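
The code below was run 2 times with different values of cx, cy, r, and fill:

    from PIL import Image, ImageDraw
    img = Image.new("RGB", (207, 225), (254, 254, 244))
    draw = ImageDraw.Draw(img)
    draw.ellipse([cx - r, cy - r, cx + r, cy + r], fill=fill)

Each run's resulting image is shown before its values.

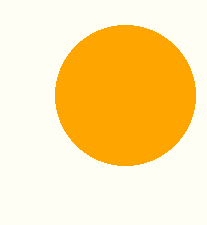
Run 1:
cx = 125; cy = 95; r = 70; fill = 'orange'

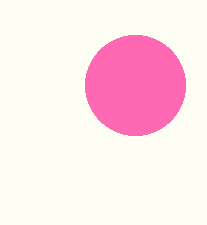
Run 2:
cx = 135, cy = 85, r = 50, fill = 'hotpink'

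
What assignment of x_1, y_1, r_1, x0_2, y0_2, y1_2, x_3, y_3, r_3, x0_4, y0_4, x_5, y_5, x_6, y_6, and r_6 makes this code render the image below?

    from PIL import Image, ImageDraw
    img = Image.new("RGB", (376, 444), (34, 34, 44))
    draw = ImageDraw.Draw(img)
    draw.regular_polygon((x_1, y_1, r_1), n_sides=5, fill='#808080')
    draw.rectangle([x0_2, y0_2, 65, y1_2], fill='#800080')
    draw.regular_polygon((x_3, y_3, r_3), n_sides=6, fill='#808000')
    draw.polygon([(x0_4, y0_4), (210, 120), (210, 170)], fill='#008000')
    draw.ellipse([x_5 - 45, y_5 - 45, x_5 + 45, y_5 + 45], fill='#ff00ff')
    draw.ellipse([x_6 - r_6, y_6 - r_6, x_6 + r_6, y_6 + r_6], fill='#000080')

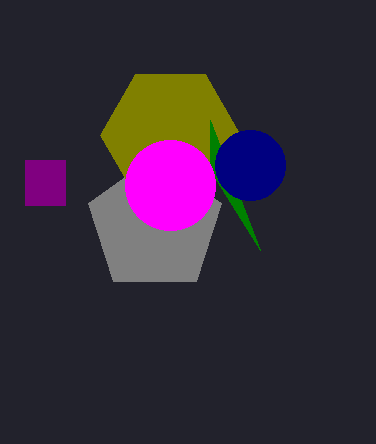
x_1 = 155, y_1 = 225, r_1 = 70, x0_2 = 25, y0_2 = 160, y1_2 = 205, x_3 = 170, y_3 = 135, r_3 = 70, x0_4 = 260, y0_4 = 250, x_5 = 170, y_5 = 185, x_6 = 250, y_6 = 165, r_6 = 35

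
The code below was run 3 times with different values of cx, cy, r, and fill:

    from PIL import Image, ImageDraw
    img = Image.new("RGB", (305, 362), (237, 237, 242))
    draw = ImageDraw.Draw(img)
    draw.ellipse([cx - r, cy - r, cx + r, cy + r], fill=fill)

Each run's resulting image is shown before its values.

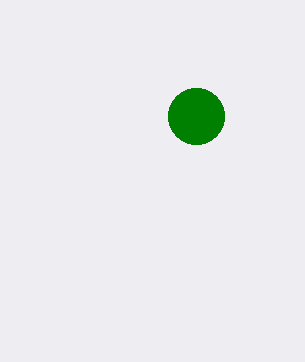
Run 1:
cx = 196, cy = 116, r = 28, fill = 'green'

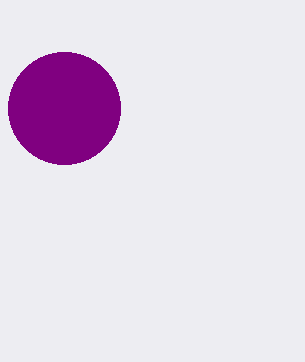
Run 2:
cx = 64
cy = 108
r = 56
fill = 'purple'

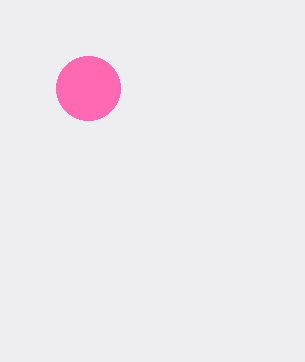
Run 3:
cx = 88
cy = 88
r = 32
fill = 'hotpink'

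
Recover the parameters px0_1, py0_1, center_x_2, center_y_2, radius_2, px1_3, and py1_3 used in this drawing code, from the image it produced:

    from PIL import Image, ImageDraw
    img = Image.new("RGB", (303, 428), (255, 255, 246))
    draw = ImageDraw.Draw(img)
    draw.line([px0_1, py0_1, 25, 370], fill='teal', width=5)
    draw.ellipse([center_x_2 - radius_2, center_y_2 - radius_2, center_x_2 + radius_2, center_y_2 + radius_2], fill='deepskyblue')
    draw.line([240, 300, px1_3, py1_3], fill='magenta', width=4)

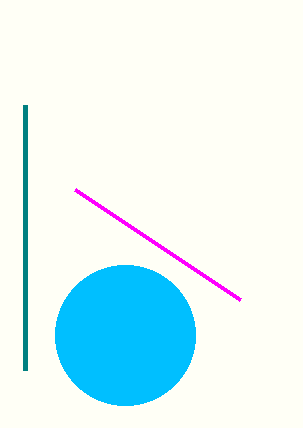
px0_1 = 25
py0_1 = 105
center_x_2 = 125
center_y_2 = 335
radius_2 = 70
px1_3 = 75
py1_3 = 190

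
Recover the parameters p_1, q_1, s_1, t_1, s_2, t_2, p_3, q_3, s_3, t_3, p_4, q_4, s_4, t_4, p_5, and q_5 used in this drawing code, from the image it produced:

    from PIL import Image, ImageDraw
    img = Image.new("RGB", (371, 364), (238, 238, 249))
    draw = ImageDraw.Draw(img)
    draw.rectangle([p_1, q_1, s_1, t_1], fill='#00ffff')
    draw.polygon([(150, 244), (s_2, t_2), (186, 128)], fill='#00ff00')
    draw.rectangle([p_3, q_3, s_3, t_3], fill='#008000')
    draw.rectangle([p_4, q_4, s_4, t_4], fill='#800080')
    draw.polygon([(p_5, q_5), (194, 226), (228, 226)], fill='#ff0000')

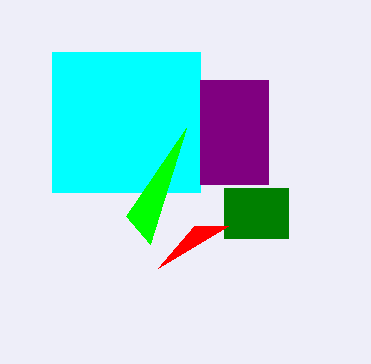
p_1 = 52; q_1 = 52; s_1 = 200; t_1 = 192; s_2 = 126; t_2 = 216; p_3 = 224; q_3 = 188; s_3 = 288; t_3 = 238; p_4 = 200; q_4 = 80; s_4 = 268; t_4 = 184; p_5 = 158; q_5 = 268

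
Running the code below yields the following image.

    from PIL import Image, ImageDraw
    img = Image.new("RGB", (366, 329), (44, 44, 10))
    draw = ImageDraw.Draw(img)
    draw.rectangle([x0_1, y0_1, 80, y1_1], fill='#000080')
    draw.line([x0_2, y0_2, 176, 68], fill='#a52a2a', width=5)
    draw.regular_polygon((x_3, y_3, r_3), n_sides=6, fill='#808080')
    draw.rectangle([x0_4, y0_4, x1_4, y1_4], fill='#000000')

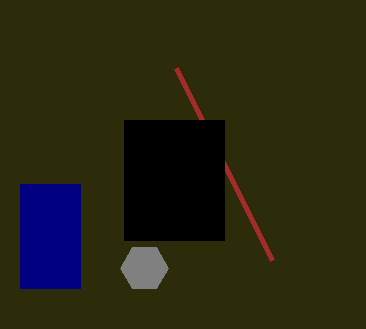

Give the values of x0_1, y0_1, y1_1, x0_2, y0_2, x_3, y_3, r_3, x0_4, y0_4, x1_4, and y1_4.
x0_1 = 20
y0_1 = 184
y1_1 = 288
x0_2 = 272
y0_2 = 260
x_3 = 144
y_3 = 268
r_3 = 24
x0_4 = 124
y0_4 = 120
x1_4 = 224
y1_4 = 240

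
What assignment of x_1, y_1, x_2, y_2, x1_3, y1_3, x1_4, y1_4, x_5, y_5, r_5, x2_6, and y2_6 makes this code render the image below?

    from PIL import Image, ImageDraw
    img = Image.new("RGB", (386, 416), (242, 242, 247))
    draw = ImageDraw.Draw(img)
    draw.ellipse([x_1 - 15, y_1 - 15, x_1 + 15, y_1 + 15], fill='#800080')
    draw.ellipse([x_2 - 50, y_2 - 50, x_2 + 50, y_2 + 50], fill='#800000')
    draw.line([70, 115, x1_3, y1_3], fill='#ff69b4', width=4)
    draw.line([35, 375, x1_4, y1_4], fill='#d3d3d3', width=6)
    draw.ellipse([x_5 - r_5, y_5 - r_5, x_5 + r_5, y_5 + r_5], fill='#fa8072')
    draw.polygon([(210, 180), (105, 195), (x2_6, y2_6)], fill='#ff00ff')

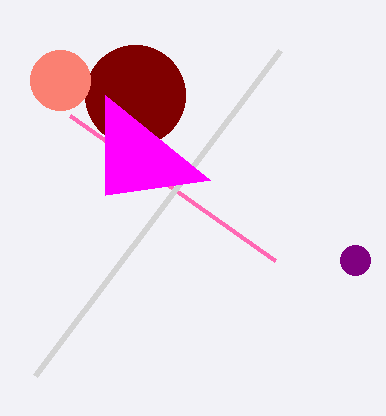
x_1 = 355
y_1 = 260
x_2 = 135
y_2 = 95
x1_3 = 275
y1_3 = 260
x1_4 = 280
y1_4 = 50
x_5 = 60
y_5 = 80
r_5 = 30
x2_6 = 105
y2_6 = 95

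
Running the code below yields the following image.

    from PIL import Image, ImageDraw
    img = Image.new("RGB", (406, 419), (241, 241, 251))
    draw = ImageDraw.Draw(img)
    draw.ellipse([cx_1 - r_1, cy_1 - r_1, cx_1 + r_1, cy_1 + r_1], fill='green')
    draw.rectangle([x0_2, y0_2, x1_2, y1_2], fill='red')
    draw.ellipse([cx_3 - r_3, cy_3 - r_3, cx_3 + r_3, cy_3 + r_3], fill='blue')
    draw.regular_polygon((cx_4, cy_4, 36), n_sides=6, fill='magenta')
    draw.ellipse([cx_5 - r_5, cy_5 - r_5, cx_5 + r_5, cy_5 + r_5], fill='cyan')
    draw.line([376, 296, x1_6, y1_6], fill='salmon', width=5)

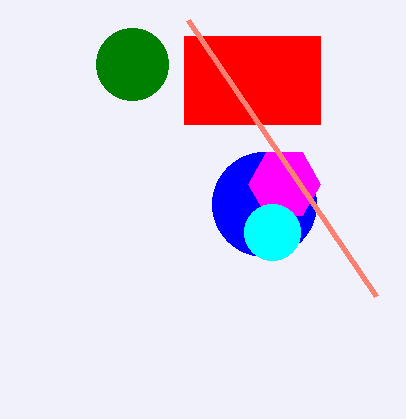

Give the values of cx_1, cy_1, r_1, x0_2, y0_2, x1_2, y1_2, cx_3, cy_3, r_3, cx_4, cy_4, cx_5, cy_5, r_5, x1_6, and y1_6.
cx_1 = 132
cy_1 = 64
r_1 = 36
x0_2 = 184
y0_2 = 36
x1_2 = 320
y1_2 = 124
cx_3 = 264
cy_3 = 204
r_3 = 52
cx_4 = 284
cy_4 = 184
cx_5 = 272
cy_5 = 232
r_5 = 28
x1_6 = 188
y1_6 = 20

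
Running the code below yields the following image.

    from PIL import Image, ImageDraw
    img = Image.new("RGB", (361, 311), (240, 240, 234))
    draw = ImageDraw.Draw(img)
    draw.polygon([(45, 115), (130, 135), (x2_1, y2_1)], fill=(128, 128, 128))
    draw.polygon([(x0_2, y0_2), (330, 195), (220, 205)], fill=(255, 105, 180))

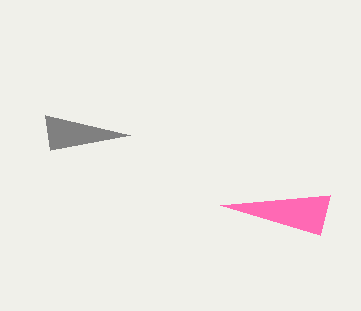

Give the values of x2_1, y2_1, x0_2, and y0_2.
x2_1 = 50
y2_1 = 150
x0_2 = 320
y0_2 = 235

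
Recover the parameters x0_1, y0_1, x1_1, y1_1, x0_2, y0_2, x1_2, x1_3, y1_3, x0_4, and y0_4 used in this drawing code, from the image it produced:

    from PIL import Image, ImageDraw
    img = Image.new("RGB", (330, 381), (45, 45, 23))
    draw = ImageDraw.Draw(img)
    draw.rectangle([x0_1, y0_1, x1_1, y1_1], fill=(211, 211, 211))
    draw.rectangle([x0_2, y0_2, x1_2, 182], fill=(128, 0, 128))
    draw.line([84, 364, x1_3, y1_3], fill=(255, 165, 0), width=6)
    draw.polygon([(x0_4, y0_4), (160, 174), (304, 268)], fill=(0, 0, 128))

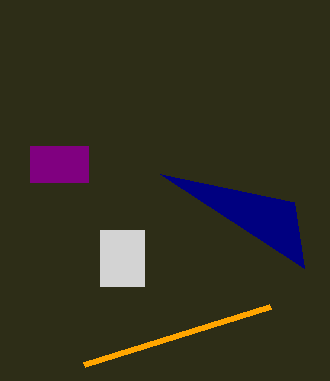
x0_1 = 100; y0_1 = 230; x1_1 = 144; y1_1 = 286; x0_2 = 30; y0_2 = 146; x1_2 = 88; x1_3 = 270; y1_3 = 306; x0_4 = 294; y0_4 = 202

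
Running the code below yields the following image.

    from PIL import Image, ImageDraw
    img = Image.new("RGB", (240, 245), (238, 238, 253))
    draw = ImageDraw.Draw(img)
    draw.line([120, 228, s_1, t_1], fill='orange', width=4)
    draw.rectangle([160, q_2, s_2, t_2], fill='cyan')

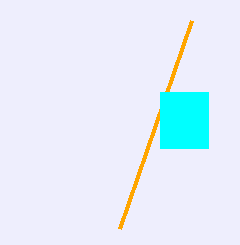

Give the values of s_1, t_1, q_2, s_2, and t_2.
s_1 = 192, t_1 = 20, q_2 = 92, s_2 = 208, t_2 = 148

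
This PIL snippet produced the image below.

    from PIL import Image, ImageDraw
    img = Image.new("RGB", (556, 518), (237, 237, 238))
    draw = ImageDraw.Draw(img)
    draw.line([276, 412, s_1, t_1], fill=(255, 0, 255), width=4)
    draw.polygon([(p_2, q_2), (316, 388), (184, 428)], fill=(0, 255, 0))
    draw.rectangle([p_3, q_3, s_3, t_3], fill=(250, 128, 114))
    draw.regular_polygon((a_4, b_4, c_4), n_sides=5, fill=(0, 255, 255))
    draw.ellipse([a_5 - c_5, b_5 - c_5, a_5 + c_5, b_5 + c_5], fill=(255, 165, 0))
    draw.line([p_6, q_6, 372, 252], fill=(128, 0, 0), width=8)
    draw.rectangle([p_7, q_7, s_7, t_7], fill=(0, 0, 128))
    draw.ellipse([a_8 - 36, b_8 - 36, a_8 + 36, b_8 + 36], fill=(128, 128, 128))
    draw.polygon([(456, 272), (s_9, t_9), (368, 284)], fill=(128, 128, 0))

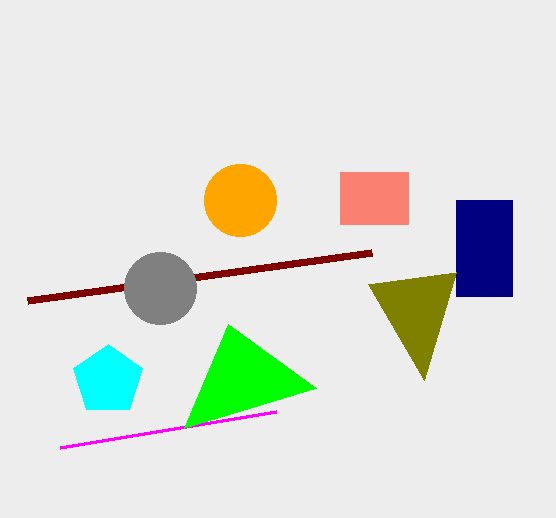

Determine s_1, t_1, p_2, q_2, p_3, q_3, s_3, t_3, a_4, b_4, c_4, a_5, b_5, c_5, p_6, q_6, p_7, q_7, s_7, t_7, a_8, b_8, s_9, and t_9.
s_1 = 60; t_1 = 448; p_2 = 228; q_2 = 324; p_3 = 340; q_3 = 172; s_3 = 408; t_3 = 224; a_4 = 108; b_4 = 380; c_4 = 36; a_5 = 240; b_5 = 200; c_5 = 36; p_6 = 28; q_6 = 300; p_7 = 456; q_7 = 200; s_7 = 512; t_7 = 296; a_8 = 160; b_8 = 288; s_9 = 424; t_9 = 380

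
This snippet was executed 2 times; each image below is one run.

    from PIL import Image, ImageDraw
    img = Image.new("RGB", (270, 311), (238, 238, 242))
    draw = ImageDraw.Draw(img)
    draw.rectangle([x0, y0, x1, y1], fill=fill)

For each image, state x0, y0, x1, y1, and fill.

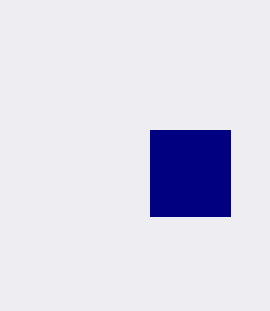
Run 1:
x0 = 150; y0 = 130; x1 = 230; y1 = 216; fill = 'navy'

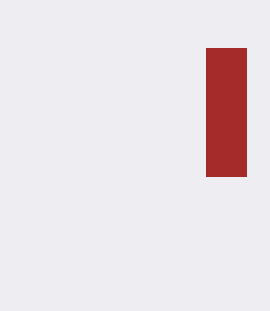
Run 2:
x0 = 206; y0 = 48; x1 = 246; y1 = 176; fill = 'brown'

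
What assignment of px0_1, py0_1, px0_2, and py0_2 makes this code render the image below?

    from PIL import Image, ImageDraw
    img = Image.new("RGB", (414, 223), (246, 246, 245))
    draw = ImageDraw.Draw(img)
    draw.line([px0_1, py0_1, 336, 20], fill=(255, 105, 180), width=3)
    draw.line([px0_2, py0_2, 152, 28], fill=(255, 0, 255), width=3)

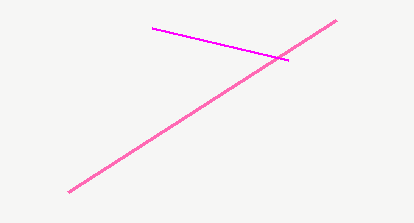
px0_1 = 68
py0_1 = 192
px0_2 = 288
py0_2 = 60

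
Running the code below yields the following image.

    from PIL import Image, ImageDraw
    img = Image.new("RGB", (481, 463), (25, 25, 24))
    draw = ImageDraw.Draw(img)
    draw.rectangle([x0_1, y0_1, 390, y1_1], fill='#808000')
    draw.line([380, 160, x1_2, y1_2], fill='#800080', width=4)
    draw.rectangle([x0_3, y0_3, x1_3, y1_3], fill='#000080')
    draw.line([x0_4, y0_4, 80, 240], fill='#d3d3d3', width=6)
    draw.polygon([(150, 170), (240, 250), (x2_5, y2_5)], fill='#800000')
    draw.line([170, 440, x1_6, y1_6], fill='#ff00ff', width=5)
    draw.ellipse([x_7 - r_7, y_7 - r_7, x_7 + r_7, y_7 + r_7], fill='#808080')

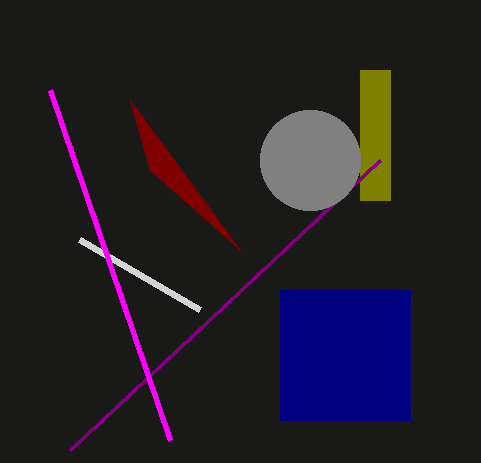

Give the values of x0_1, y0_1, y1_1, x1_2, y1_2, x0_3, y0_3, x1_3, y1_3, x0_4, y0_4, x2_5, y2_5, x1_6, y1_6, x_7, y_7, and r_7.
x0_1 = 360, y0_1 = 70, y1_1 = 200, x1_2 = 70, y1_2 = 450, x0_3 = 280, y0_3 = 290, x1_3 = 410, y1_3 = 420, x0_4 = 200, y0_4 = 310, x2_5 = 130, y2_5 = 100, x1_6 = 50, y1_6 = 90, x_7 = 310, y_7 = 160, r_7 = 50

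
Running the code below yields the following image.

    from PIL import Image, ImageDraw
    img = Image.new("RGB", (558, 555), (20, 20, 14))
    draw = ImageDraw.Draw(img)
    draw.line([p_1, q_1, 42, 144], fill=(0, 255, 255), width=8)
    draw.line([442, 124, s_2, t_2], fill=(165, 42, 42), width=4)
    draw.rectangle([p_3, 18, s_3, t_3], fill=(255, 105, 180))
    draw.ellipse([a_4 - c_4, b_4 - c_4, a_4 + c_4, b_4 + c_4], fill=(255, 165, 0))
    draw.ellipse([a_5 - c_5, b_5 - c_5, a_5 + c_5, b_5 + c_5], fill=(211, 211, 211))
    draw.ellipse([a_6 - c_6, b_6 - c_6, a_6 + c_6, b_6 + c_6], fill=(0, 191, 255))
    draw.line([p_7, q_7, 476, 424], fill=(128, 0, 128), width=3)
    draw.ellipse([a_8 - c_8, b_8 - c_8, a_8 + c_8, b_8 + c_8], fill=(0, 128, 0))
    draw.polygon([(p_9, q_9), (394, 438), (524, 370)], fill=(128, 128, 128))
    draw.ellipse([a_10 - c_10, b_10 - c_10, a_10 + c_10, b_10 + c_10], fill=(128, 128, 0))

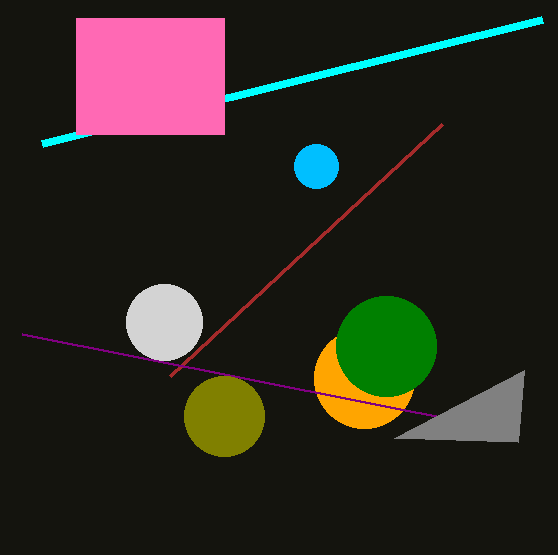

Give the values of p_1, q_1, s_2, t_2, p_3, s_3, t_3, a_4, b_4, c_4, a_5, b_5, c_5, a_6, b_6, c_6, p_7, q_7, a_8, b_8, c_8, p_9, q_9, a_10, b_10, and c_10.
p_1 = 542, q_1 = 20, s_2 = 170, t_2 = 376, p_3 = 76, s_3 = 224, t_3 = 134, a_4 = 364, b_4 = 378, c_4 = 50, a_5 = 164, b_5 = 322, c_5 = 38, a_6 = 316, b_6 = 166, c_6 = 22, p_7 = 22, q_7 = 334, a_8 = 386, b_8 = 346, c_8 = 50, p_9 = 518, q_9 = 442, a_10 = 224, b_10 = 416, c_10 = 40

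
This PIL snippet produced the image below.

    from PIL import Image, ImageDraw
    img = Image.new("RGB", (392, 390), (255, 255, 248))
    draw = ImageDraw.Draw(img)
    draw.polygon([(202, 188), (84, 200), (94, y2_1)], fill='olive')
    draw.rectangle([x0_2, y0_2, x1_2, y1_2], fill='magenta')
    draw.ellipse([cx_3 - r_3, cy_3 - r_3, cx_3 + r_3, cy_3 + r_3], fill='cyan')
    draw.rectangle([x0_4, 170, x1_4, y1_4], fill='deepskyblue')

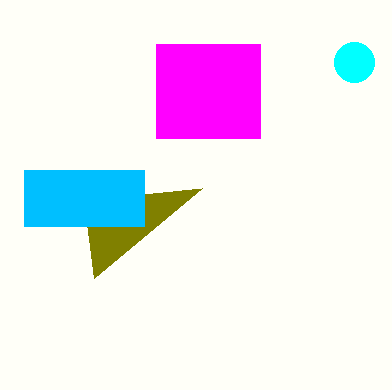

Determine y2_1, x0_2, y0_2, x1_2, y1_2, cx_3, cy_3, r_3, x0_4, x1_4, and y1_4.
y2_1 = 278; x0_2 = 156; y0_2 = 44; x1_2 = 260; y1_2 = 138; cx_3 = 354; cy_3 = 62; r_3 = 20; x0_4 = 24; x1_4 = 144; y1_4 = 226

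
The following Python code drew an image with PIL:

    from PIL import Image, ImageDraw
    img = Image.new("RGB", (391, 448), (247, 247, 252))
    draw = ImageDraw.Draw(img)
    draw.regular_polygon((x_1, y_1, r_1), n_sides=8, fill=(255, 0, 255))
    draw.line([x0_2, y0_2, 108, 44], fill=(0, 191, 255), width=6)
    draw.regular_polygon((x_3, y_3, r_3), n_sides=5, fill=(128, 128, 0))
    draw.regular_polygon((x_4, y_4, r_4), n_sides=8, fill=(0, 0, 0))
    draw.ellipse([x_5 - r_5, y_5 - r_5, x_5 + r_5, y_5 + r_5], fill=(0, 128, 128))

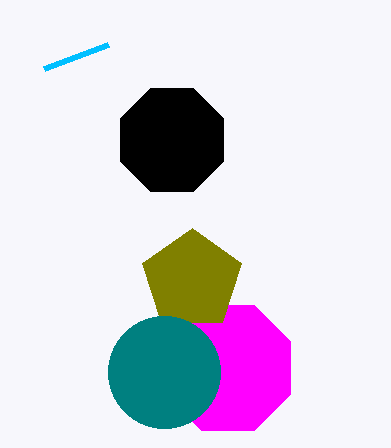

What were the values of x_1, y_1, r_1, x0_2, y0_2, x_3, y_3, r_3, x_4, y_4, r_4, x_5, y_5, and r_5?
x_1 = 228, y_1 = 368, r_1 = 68, x0_2 = 44, y0_2 = 68, x_3 = 192, y_3 = 280, r_3 = 52, x_4 = 172, y_4 = 140, r_4 = 56, x_5 = 164, y_5 = 372, r_5 = 56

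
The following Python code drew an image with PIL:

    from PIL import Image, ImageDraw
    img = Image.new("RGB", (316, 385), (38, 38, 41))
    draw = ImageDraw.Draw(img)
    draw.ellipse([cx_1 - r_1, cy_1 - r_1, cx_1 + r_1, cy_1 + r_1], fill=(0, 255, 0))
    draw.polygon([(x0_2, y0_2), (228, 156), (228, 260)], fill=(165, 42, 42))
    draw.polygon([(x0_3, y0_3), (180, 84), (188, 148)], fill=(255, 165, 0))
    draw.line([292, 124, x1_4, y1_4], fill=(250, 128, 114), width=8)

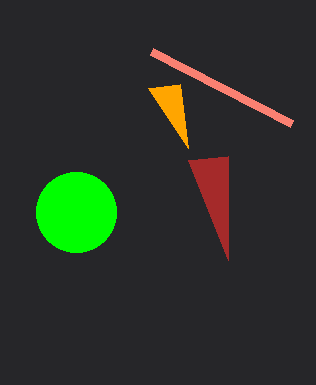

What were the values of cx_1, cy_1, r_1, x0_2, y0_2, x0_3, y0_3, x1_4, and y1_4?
cx_1 = 76, cy_1 = 212, r_1 = 40, x0_2 = 188, y0_2 = 160, x0_3 = 148, y0_3 = 88, x1_4 = 152, y1_4 = 52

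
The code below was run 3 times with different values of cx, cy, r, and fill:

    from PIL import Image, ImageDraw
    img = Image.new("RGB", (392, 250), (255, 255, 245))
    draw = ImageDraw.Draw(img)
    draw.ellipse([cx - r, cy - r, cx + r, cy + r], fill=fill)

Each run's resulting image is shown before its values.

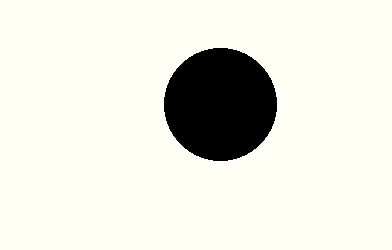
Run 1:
cx = 220
cy = 104
r = 56
fill = 'black'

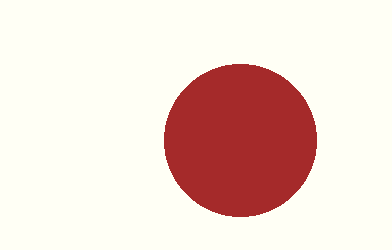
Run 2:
cx = 240; cy = 140; r = 76; fill = 'brown'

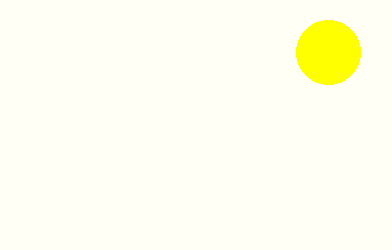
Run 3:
cx = 328; cy = 52; r = 32; fill = 'yellow'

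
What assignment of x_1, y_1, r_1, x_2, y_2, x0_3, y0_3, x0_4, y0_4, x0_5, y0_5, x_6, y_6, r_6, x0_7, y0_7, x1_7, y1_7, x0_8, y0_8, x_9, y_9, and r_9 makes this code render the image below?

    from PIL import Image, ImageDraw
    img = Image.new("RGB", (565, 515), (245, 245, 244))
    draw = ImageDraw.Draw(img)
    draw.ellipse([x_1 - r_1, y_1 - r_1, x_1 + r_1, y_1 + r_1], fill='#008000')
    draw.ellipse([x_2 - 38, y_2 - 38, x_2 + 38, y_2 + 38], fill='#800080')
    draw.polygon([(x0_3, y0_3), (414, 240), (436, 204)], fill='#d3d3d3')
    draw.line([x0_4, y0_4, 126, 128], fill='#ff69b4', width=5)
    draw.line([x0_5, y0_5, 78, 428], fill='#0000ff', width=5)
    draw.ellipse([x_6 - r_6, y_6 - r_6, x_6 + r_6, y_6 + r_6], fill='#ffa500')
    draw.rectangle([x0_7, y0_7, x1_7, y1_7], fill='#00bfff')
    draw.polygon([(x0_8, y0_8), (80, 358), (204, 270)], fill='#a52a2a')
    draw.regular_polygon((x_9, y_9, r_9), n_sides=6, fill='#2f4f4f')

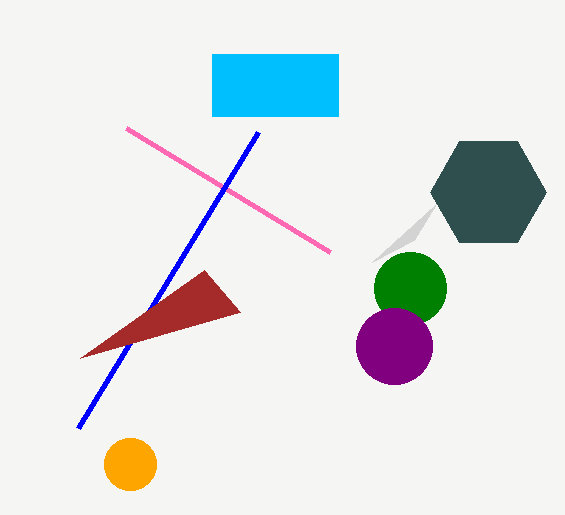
x_1 = 410
y_1 = 288
r_1 = 36
x_2 = 394
y_2 = 346
x0_3 = 372
y0_3 = 262
x0_4 = 330
y0_4 = 252
x0_5 = 258
y0_5 = 132
x_6 = 130
y_6 = 464
r_6 = 26
x0_7 = 212
y0_7 = 54
x1_7 = 338
y1_7 = 116
x0_8 = 240
y0_8 = 312
x_9 = 488
y_9 = 192
r_9 = 58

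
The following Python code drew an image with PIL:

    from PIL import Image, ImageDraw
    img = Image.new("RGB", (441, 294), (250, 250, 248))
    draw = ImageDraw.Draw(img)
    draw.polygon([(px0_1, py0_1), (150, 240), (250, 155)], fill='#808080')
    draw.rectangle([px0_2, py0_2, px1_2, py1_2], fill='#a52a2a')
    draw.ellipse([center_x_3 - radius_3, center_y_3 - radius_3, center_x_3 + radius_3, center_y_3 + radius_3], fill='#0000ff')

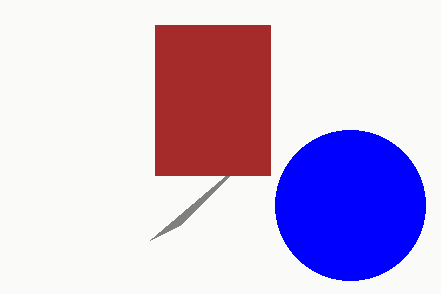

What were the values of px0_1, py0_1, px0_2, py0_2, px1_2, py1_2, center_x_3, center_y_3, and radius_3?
px0_1 = 180, py0_1 = 225, px0_2 = 155, py0_2 = 25, px1_2 = 270, py1_2 = 175, center_x_3 = 350, center_y_3 = 205, radius_3 = 75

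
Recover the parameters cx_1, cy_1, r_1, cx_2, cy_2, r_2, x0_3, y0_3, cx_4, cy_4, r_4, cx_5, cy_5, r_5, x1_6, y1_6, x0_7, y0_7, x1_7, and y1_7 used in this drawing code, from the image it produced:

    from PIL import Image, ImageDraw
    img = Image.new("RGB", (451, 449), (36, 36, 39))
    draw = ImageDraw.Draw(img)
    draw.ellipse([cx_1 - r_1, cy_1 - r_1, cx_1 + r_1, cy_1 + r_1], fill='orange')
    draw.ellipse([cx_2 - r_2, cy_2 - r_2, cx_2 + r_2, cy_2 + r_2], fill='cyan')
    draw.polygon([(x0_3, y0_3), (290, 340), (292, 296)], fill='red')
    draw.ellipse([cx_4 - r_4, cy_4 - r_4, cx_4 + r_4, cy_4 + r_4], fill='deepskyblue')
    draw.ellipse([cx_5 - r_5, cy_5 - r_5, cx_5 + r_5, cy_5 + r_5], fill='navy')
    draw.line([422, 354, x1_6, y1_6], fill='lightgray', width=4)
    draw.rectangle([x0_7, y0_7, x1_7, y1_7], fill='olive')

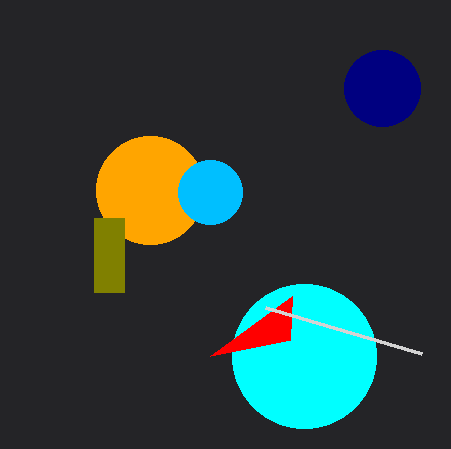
cx_1 = 150
cy_1 = 190
r_1 = 54
cx_2 = 304
cy_2 = 356
r_2 = 72
x0_3 = 210
y0_3 = 356
cx_4 = 210
cy_4 = 192
r_4 = 32
cx_5 = 382
cy_5 = 88
r_5 = 38
x1_6 = 266
y1_6 = 308
x0_7 = 94
y0_7 = 218
x1_7 = 124
y1_7 = 292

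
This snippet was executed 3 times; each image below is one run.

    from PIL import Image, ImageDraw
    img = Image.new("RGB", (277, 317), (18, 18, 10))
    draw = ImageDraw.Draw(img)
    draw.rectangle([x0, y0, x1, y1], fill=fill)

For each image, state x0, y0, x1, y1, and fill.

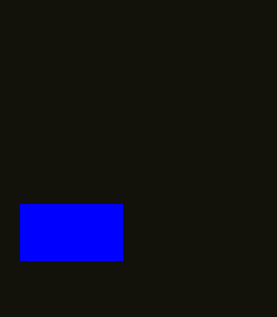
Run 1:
x0 = 20, y0 = 204, x1 = 122, y1 = 260, fill = 'blue'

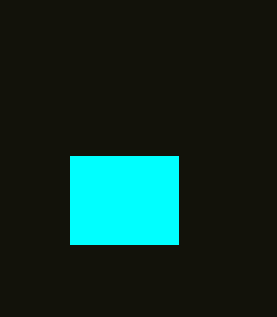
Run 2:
x0 = 70; y0 = 156; x1 = 178; y1 = 244; fill = 'cyan'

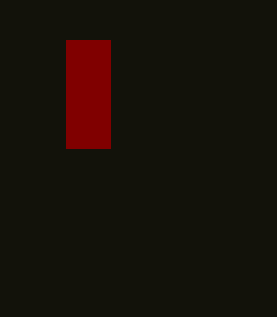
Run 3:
x0 = 66, y0 = 40, x1 = 110, y1 = 148, fill = 'maroon'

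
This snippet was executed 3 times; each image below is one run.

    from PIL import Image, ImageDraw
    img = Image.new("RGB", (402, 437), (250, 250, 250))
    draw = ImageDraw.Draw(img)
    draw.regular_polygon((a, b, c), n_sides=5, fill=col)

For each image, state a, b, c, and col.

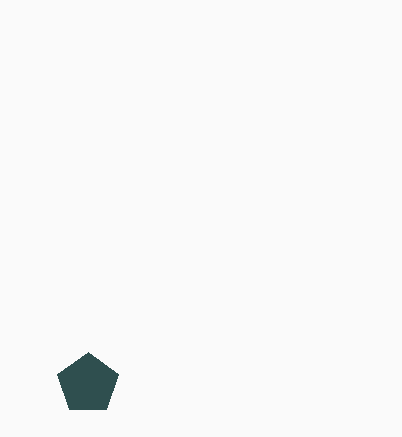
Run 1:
a = 88, b = 384, c = 32, col = 'darkslategray'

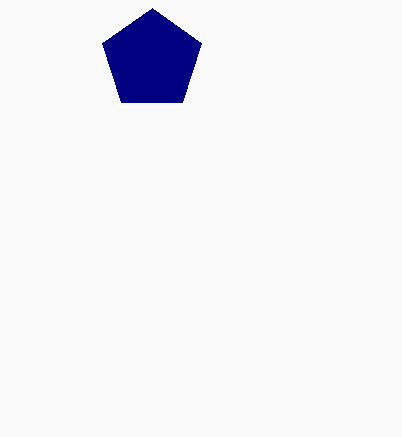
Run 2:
a = 152
b = 60
c = 52
col = 'navy'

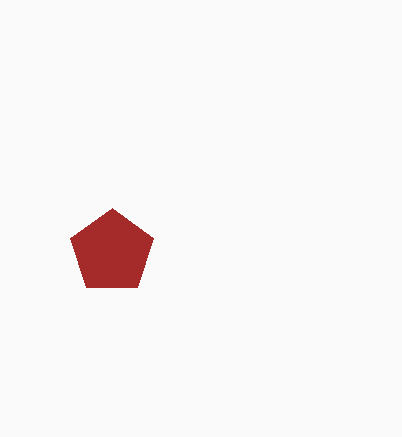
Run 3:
a = 112, b = 252, c = 44, col = 'brown'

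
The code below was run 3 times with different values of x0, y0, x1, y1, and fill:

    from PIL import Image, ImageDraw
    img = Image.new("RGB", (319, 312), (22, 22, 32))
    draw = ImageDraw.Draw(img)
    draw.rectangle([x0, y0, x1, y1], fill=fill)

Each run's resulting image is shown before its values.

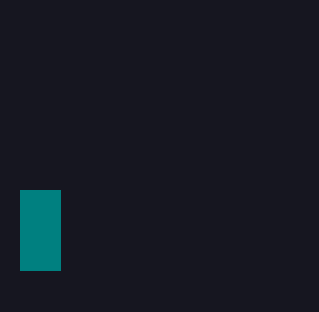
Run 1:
x0 = 20; y0 = 190; x1 = 60; y1 = 270; fill = 'teal'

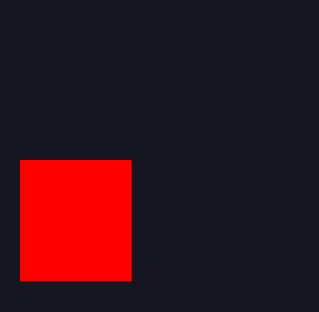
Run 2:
x0 = 20, y0 = 160, x1 = 130, y1 = 280, fill = 'red'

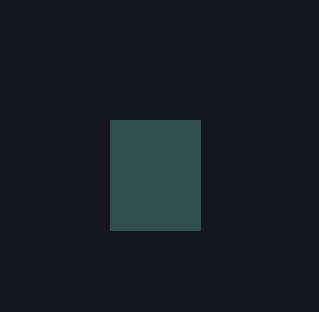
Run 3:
x0 = 110; y0 = 120; x1 = 200; y1 = 230; fill = 'darkslategray'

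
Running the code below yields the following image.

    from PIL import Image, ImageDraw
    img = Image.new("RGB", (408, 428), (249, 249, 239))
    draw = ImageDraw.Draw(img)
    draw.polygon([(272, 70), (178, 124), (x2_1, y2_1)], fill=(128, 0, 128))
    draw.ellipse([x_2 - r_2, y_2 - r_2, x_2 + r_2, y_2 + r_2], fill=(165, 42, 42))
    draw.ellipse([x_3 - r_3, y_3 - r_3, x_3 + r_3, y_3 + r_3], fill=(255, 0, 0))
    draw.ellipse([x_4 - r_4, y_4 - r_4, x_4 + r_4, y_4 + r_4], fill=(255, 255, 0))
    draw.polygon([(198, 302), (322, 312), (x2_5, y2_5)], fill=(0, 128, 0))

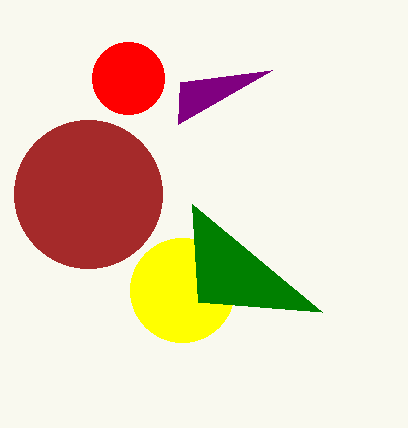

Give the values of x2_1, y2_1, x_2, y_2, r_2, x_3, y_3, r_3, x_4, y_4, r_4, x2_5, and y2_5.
x2_1 = 180; y2_1 = 82; x_2 = 88; y_2 = 194; r_2 = 74; x_3 = 128; y_3 = 78; r_3 = 36; x_4 = 182; y_4 = 290; r_4 = 52; x2_5 = 192; y2_5 = 204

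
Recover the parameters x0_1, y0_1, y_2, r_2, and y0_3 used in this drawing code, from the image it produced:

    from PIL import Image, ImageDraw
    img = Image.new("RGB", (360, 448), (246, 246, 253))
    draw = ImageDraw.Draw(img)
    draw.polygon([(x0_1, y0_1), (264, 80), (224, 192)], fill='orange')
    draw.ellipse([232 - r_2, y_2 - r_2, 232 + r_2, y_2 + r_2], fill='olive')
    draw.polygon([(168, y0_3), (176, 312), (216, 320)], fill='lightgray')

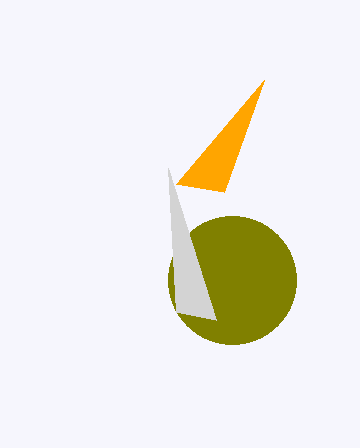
x0_1 = 176
y0_1 = 184
y_2 = 280
r_2 = 64
y0_3 = 168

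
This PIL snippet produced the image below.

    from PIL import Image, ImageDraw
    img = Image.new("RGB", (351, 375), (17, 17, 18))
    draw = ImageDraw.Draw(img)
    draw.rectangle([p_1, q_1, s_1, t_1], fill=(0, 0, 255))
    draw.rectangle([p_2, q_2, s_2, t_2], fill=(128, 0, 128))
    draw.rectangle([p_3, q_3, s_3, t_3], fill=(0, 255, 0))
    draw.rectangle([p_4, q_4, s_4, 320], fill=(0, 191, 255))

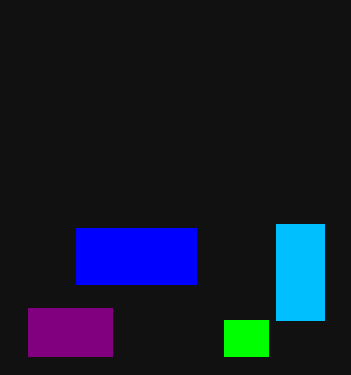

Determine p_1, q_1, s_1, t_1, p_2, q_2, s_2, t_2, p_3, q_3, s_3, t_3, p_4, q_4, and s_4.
p_1 = 76; q_1 = 228; s_1 = 196; t_1 = 284; p_2 = 28; q_2 = 308; s_2 = 112; t_2 = 356; p_3 = 224; q_3 = 320; s_3 = 268; t_3 = 356; p_4 = 276; q_4 = 224; s_4 = 324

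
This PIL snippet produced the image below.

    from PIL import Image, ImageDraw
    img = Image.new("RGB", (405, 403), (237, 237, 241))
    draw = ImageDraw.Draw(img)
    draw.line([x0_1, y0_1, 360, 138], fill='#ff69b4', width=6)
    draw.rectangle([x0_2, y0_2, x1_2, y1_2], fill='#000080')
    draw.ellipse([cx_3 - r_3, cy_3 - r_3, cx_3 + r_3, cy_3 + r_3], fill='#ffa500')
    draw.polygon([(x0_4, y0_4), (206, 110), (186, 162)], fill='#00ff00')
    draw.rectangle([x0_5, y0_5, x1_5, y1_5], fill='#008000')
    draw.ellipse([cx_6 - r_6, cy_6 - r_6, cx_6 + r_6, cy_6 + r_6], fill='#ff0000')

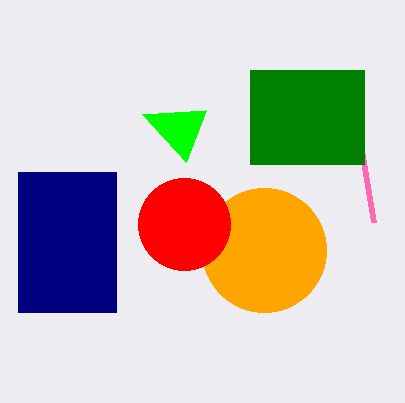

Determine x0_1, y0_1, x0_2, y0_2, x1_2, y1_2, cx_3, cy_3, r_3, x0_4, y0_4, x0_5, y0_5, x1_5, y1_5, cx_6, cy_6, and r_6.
x0_1 = 374; y0_1 = 222; x0_2 = 18; y0_2 = 172; x1_2 = 116; y1_2 = 312; cx_3 = 264; cy_3 = 250; r_3 = 62; x0_4 = 142; y0_4 = 114; x0_5 = 250; y0_5 = 70; x1_5 = 364; y1_5 = 164; cx_6 = 184; cy_6 = 224; r_6 = 46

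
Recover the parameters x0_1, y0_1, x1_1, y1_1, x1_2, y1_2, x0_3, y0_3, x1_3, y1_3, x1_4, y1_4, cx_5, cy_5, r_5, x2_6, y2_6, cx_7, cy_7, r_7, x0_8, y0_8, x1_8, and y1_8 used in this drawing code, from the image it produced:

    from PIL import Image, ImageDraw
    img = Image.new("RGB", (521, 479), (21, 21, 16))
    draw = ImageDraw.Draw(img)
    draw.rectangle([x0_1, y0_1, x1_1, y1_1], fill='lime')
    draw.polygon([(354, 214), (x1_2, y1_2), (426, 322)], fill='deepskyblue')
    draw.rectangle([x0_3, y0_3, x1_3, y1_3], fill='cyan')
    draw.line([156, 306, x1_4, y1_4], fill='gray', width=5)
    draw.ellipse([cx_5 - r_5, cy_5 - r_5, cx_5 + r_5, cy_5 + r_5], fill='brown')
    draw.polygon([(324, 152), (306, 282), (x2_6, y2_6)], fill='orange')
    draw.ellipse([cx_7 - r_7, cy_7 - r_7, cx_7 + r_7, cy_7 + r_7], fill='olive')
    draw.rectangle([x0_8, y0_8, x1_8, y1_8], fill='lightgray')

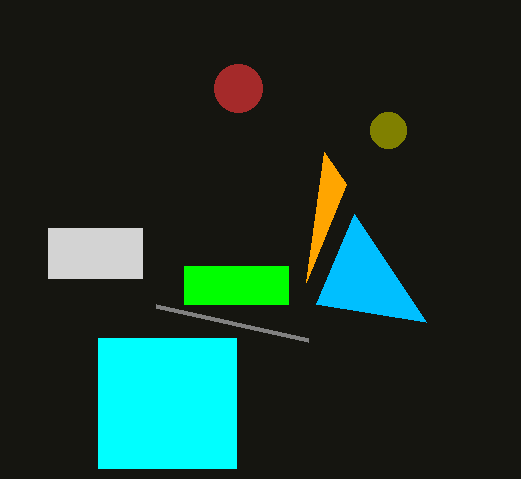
x0_1 = 184
y0_1 = 266
x1_1 = 288
y1_1 = 304
x1_2 = 316
y1_2 = 304
x0_3 = 98
y0_3 = 338
x1_3 = 236
y1_3 = 468
x1_4 = 308
y1_4 = 340
cx_5 = 238
cy_5 = 88
r_5 = 24
x2_6 = 346
y2_6 = 184
cx_7 = 388
cy_7 = 130
r_7 = 18
x0_8 = 48
y0_8 = 228
x1_8 = 142
y1_8 = 278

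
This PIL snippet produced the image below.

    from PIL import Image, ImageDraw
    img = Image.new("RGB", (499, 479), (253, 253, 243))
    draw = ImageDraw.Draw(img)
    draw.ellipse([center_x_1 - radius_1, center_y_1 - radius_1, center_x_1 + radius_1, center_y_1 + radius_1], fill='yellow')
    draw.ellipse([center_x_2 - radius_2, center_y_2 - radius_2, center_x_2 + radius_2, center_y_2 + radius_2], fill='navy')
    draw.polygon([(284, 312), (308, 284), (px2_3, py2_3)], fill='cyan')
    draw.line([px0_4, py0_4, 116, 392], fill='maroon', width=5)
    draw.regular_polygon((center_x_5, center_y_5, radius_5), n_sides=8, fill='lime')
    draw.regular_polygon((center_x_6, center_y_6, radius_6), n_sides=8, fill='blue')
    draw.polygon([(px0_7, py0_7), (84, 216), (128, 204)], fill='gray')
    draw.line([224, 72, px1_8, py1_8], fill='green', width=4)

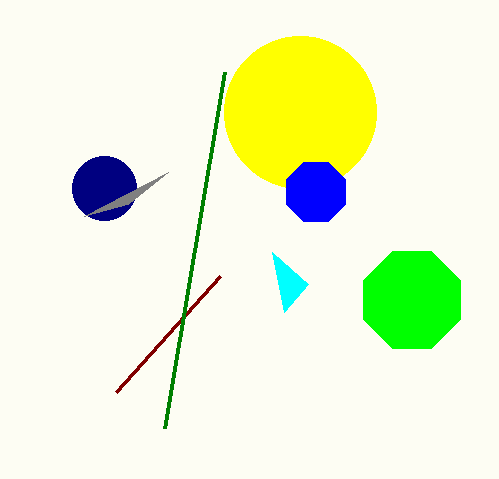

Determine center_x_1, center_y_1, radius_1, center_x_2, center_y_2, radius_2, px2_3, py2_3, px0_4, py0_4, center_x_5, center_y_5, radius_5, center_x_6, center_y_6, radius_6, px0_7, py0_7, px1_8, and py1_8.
center_x_1 = 300; center_y_1 = 112; radius_1 = 76; center_x_2 = 104; center_y_2 = 188; radius_2 = 32; px2_3 = 272; py2_3 = 252; px0_4 = 220; py0_4 = 276; center_x_5 = 412; center_y_5 = 300; radius_5 = 52; center_x_6 = 316; center_y_6 = 192; radius_6 = 32; px0_7 = 168; py0_7 = 172; px1_8 = 164; py1_8 = 428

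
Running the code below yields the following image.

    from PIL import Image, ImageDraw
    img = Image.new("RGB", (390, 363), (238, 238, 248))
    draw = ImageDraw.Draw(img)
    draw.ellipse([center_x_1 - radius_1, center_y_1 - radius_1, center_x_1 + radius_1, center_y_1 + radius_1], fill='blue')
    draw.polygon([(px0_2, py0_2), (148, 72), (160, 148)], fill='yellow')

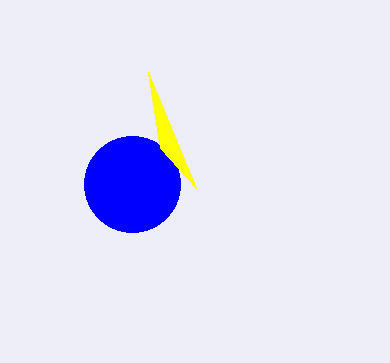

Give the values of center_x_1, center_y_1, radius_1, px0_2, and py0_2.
center_x_1 = 132; center_y_1 = 184; radius_1 = 48; px0_2 = 196; py0_2 = 188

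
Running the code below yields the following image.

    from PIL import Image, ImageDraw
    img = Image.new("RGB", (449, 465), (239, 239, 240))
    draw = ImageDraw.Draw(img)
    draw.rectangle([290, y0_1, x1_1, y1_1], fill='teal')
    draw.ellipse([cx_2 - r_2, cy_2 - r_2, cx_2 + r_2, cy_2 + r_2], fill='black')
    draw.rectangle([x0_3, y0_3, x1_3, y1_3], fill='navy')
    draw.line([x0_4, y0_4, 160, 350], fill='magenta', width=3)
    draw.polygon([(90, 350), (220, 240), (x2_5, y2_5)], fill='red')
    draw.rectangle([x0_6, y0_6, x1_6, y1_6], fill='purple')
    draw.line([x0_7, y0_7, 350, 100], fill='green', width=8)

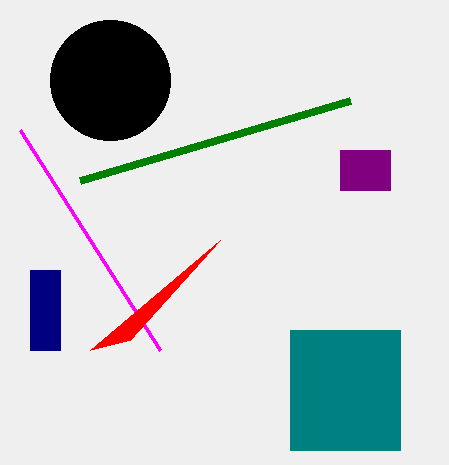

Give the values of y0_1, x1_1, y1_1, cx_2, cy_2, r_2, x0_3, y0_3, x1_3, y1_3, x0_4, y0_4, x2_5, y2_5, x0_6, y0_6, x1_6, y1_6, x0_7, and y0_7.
y0_1 = 330; x1_1 = 400; y1_1 = 450; cx_2 = 110; cy_2 = 80; r_2 = 60; x0_3 = 30; y0_3 = 270; x1_3 = 60; y1_3 = 350; x0_4 = 20; y0_4 = 130; x2_5 = 130; y2_5 = 340; x0_6 = 340; y0_6 = 150; x1_6 = 390; y1_6 = 190; x0_7 = 80; y0_7 = 180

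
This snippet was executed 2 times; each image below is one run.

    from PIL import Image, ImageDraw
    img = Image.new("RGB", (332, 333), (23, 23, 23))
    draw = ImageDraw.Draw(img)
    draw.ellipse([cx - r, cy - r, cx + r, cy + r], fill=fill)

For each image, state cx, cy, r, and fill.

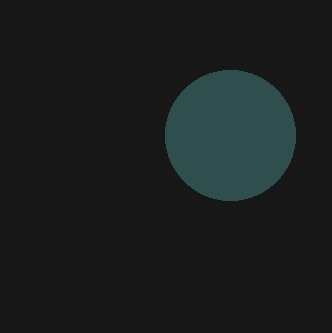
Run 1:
cx = 230, cy = 135, r = 65, fill = 'darkslategray'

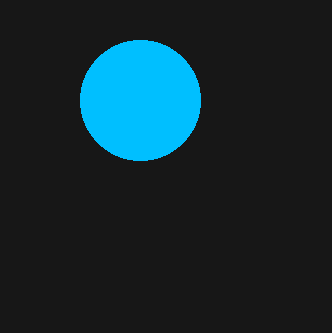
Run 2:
cx = 140, cy = 100, r = 60, fill = 'deepskyblue'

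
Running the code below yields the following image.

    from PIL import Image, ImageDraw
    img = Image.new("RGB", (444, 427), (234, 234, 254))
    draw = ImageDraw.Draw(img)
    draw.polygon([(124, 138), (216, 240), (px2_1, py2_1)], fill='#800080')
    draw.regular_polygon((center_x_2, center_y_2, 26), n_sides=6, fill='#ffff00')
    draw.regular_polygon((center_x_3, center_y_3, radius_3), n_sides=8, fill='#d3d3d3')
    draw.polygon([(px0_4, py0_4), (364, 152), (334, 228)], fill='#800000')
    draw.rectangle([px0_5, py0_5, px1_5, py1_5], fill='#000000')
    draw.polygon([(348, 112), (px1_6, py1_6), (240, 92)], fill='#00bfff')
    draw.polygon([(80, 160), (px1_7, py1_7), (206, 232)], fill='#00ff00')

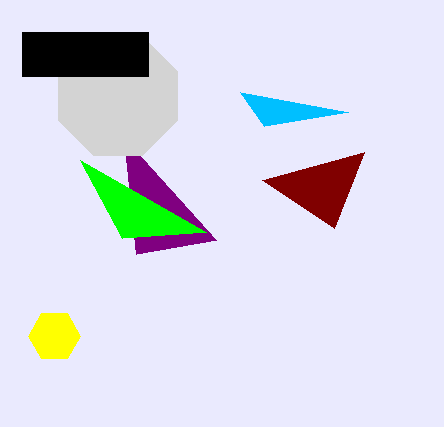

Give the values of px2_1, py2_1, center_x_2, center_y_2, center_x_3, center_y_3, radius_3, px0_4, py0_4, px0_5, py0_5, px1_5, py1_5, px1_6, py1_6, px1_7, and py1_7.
px2_1 = 136
py2_1 = 254
center_x_2 = 54
center_y_2 = 336
center_x_3 = 118
center_y_3 = 96
radius_3 = 64
px0_4 = 262
py0_4 = 180
px0_5 = 22
py0_5 = 32
px1_5 = 148
py1_5 = 76
px1_6 = 264
py1_6 = 126
px1_7 = 122
py1_7 = 238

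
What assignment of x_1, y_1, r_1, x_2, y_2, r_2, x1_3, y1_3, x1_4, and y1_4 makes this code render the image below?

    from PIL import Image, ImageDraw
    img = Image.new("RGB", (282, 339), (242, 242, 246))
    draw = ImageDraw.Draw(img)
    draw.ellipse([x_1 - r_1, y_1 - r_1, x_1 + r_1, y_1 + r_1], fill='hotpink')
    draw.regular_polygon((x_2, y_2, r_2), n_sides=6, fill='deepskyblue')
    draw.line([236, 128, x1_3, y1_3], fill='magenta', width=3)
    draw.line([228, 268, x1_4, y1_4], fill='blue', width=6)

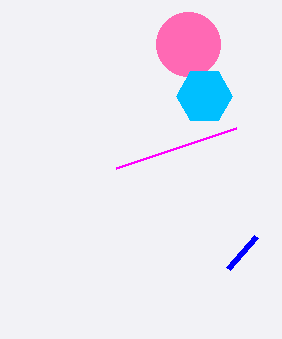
x_1 = 188, y_1 = 44, r_1 = 32, x_2 = 204, y_2 = 96, r_2 = 28, x1_3 = 116, y1_3 = 168, x1_4 = 256, y1_4 = 236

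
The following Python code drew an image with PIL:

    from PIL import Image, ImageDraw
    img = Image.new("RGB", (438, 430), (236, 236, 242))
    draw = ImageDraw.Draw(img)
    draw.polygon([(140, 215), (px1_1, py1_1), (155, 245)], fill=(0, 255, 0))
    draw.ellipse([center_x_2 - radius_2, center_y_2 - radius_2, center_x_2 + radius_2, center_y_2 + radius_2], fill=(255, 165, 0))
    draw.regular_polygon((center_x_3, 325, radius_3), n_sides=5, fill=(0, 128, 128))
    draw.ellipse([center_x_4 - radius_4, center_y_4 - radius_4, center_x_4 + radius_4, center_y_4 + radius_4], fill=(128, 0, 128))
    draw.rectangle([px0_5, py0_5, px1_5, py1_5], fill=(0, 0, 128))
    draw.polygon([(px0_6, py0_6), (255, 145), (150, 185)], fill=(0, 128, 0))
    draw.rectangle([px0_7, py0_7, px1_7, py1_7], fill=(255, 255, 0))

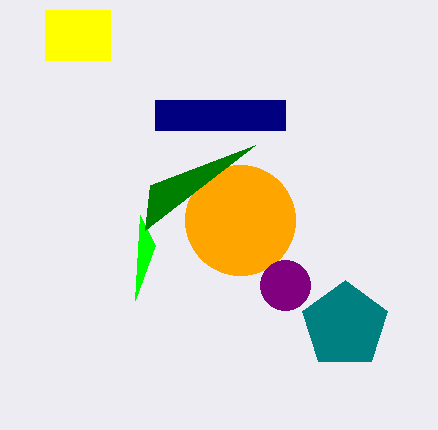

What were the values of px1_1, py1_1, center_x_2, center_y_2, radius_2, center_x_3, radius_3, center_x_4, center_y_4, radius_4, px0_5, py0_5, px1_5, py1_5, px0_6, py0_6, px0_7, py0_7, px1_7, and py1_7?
px1_1 = 135, py1_1 = 300, center_x_2 = 240, center_y_2 = 220, radius_2 = 55, center_x_3 = 345, radius_3 = 45, center_x_4 = 285, center_y_4 = 285, radius_4 = 25, px0_5 = 155, py0_5 = 100, px1_5 = 285, py1_5 = 130, px0_6 = 145, py0_6 = 230, px0_7 = 45, py0_7 = 10, px1_7 = 110, py1_7 = 60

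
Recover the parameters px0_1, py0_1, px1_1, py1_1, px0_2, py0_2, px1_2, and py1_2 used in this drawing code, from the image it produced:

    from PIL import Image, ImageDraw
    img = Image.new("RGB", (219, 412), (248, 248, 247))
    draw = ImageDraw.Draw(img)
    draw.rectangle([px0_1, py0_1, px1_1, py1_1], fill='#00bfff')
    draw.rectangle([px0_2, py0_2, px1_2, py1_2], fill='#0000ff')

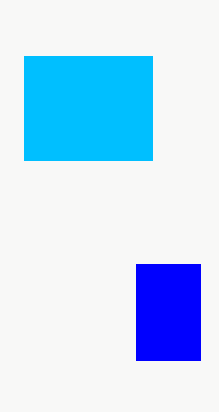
px0_1 = 24
py0_1 = 56
px1_1 = 152
py1_1 = 160
px0_2 = 136
py0_2 = 264
px1_2 = 200
py1_2 = 360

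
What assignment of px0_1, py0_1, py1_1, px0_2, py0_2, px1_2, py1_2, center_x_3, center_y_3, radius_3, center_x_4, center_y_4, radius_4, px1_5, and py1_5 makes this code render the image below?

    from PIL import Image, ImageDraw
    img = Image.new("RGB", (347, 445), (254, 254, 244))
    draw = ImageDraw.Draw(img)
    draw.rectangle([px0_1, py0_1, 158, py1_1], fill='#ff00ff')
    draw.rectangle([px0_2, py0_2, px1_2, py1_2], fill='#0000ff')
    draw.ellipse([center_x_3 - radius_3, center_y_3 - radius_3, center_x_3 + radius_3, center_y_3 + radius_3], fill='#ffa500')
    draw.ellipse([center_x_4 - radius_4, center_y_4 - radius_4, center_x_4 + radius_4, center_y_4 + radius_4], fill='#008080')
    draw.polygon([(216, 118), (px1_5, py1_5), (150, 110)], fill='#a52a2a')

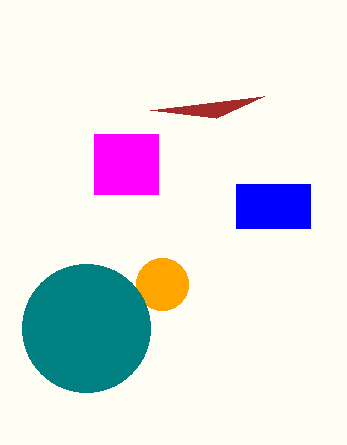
px0_1 = 94
py0_1 = 134
py1_1 = 194
px0_2 = 236
py0_2 = 184
px1_2 = 310
py1_2 = 228
center_x_3 = 162
center_y_3 = 284
radius_3 = 26
center_x_4 = 86
center_y_4 = 328
radius_4 = 64
px1_5 = 264
py1_5 = 96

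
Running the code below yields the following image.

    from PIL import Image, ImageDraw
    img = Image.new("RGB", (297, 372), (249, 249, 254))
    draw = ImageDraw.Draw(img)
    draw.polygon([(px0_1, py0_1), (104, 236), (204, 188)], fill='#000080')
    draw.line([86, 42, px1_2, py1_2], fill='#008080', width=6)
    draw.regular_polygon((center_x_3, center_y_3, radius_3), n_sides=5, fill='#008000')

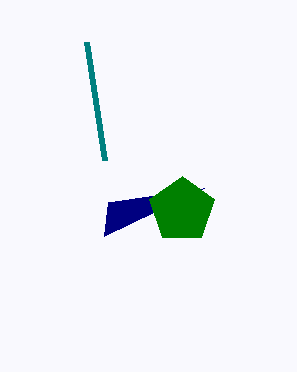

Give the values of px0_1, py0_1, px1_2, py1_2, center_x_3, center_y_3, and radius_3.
px0_1 = 108
py0_1 = 202
px1_2 = 104
py1_2 = 160
center_x_3 = 182
center_y_3 = 210
radius_3 = 34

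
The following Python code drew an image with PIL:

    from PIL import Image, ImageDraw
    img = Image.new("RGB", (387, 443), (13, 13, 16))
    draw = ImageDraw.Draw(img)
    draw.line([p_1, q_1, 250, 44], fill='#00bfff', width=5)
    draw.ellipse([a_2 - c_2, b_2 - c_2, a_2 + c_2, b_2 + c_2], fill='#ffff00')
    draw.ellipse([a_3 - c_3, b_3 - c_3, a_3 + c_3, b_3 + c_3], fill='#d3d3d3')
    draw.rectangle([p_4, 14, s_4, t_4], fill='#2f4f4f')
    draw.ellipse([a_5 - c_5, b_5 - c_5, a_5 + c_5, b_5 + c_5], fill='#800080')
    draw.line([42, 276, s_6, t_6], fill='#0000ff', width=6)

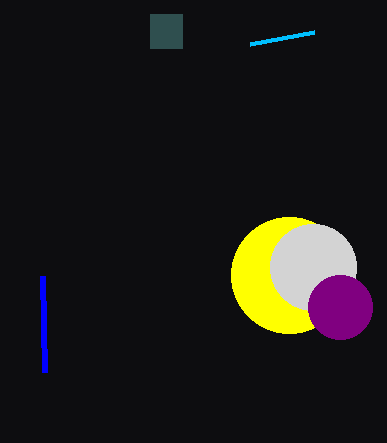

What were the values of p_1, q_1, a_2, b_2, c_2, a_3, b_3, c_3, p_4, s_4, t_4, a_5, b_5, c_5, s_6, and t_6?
p_1 = 314
q_1 = 32
a_2 = 289
b_2 = 275
c_2 = 58
a_3 = 313
b_3 = 267
c_3 = 43
p_4 = 150
s_4 = 182
t_4 = 48
a_5 = 340
b_5 = 307
c_5 = 32
s_6 = 44
t_6 = 372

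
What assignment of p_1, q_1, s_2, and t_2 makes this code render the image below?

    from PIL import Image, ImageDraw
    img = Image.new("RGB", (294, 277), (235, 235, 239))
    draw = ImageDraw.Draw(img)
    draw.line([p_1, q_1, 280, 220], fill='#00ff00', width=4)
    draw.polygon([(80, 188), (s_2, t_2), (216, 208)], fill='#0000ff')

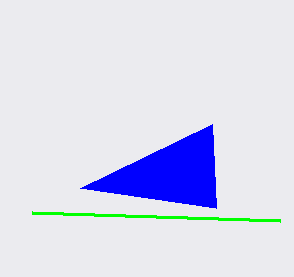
p_1 = 32
q_1 = 212
s_2 = 212
t_2 = 124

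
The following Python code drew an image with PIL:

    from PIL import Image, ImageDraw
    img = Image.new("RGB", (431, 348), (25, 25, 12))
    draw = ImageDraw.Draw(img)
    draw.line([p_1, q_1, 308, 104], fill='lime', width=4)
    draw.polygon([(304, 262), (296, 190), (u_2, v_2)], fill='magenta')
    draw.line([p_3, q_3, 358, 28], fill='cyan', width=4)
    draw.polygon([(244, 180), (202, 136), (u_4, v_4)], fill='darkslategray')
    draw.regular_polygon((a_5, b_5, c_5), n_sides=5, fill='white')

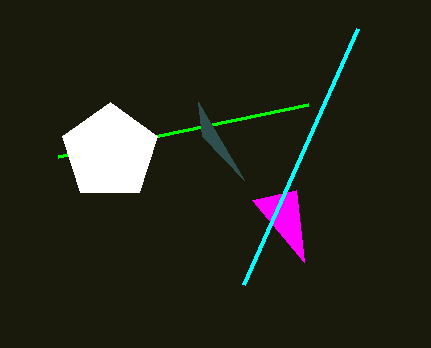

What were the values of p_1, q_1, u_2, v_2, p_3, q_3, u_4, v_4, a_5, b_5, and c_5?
p_1 = 58, q_1 = 156, u_2 = 252, v_2 = 200, p_3 = 244, q_3 = 284, u_4 = 198, v_4 = 102, a_5 = 110, b_5 = 152, c_5 = 50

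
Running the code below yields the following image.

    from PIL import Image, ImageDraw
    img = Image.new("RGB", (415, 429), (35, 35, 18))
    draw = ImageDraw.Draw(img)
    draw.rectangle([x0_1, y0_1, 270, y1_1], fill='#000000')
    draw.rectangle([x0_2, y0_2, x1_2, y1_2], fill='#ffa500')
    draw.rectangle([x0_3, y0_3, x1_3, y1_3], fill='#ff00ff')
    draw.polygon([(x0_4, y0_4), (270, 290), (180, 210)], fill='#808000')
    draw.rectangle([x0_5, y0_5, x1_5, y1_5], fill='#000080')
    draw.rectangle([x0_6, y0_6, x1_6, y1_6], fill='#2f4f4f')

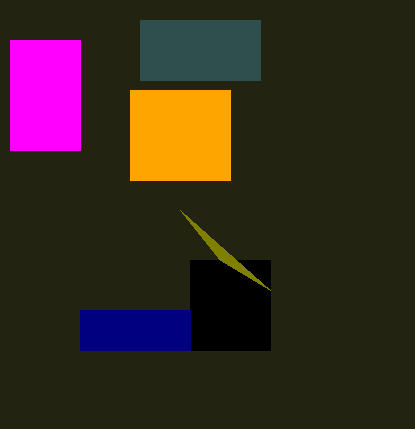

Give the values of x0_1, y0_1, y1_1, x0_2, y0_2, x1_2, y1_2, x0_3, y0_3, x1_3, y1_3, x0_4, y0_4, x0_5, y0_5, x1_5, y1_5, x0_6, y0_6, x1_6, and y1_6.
x0_1 = 190
y0_1 = 260
y1_1 = 350
x0_2 = 130
y0_2 = 90
x1_2 = 230
y1_2 = 180
x0_3 = 10
y0_3 = 40
x1_3 = 80
y1_3 = 150
x0_4 = 220
y0_4 = 260
x0_5 = 80
y0_5 = 310
x1_5 = 190
y1_5 = 350
x0_6 = 140
y0_6 = 20
x1_6 = 260
y1_6 = 80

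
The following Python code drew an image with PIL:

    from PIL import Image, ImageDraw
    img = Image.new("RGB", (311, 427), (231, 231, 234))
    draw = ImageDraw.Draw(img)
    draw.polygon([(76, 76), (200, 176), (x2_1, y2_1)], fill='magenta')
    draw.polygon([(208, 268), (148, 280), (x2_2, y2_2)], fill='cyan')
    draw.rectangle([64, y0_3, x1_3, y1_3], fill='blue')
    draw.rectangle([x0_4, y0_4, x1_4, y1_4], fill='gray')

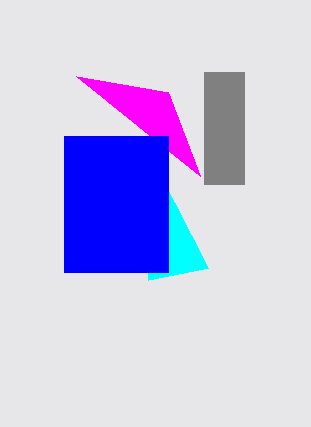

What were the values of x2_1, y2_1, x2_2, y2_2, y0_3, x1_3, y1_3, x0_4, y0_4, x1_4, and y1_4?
x2_1 = 168
y2_1 = 92
x2_2 = 140
y2_2 = 136
y0_3 = 136
x1_3 = 168
y1_3 = 272
x0_4 = 204
y0_4 = 72
x1_4 = 244
y1_4 = 184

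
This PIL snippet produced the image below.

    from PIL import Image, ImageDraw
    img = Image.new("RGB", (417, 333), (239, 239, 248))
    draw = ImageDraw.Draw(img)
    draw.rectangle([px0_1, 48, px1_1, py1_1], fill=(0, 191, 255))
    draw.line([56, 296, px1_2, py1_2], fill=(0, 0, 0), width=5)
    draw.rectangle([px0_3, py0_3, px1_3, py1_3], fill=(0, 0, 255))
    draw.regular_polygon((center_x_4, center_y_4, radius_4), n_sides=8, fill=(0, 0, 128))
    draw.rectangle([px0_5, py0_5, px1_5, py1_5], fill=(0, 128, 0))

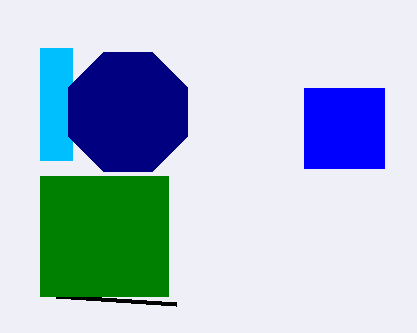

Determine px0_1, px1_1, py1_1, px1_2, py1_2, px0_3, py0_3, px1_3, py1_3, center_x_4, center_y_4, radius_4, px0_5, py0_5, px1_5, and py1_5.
px0_1 = 40; px1_1 = 72; py1_1 = 160; px1_2 = 176; py1_2 = 304; px0_3 = 304; py0_3 = 88; px1_3 = 384; py1_3 = 168; center_x_4 = 128; center_y_4 = 112; radius_4 = 64; px0_5 = 40; py0_5 = 176; px1_5 = 168; py1_5 = 296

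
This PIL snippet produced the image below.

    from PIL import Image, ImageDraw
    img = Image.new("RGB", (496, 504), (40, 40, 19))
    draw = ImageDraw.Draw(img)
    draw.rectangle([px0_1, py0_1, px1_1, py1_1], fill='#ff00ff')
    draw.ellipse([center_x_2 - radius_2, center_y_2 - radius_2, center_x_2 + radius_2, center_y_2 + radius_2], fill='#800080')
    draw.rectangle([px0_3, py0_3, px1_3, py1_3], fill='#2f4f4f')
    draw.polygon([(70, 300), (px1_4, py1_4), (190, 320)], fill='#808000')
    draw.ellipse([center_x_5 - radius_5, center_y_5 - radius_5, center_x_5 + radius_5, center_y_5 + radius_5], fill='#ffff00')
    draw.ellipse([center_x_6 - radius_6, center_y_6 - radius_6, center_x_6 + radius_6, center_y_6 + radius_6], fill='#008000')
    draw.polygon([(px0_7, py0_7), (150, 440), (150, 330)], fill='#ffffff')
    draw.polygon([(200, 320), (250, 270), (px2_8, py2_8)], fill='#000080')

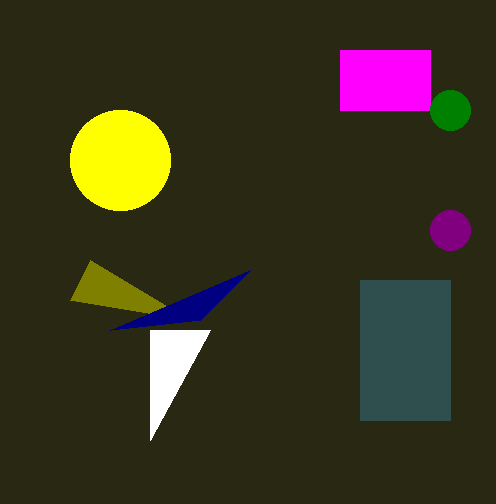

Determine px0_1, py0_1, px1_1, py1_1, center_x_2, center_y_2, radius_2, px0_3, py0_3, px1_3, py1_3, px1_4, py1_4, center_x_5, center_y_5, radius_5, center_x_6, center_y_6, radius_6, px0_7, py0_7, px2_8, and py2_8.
px0_1 = 340; py0_1 = 50; px1_1 = 430; py1_1 = 110; center_x_2 = 450; center_y_2 = 230; radius_2 = 20; px0_3 = 360; py0_3 = 280; px1_3 = 450; py1_3 = 420; px1_4 = 90; py1_4 = 260; center_x_5 = 120; center_y_5 = 160; radius_5 = 50; center_x_6 = 450; center_y_6 = 110; radius_6 = 20; px0_7 = 210; py0_7 = 330; px2_8 = 110; py2_8 = 330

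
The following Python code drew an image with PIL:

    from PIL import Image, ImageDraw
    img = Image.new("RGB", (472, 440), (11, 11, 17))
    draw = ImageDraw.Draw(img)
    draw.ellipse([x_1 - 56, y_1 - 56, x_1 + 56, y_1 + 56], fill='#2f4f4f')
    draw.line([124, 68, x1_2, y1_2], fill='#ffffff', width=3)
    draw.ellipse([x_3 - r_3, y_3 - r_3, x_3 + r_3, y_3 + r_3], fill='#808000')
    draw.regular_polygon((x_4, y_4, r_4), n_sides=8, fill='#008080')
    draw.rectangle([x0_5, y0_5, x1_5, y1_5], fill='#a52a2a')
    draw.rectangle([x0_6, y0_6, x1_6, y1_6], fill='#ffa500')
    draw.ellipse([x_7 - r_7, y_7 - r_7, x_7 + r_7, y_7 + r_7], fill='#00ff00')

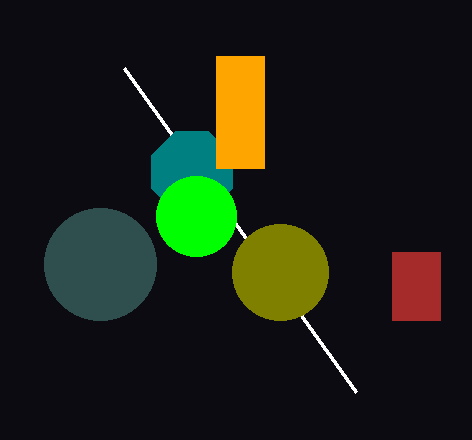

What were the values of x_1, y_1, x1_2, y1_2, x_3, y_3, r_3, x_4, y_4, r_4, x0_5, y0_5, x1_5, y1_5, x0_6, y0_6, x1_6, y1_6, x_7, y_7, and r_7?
x_1 = 100; y_1 = 264; x1_2 = 356; y1_2 = 392; x_3 = 280; y_3 = 272; r_3 = 48; x_4 = 192; y_4 = 172; r_4 = 44; x0_5 = 392; y0_5 = 252; x1_5 = 440; y1_5 = 320; x0_6 = 216; y0_6 = 56; x1_6 = 264; y1_6 = 168; x_7 = 196; y_7 = 216; r_7 = 40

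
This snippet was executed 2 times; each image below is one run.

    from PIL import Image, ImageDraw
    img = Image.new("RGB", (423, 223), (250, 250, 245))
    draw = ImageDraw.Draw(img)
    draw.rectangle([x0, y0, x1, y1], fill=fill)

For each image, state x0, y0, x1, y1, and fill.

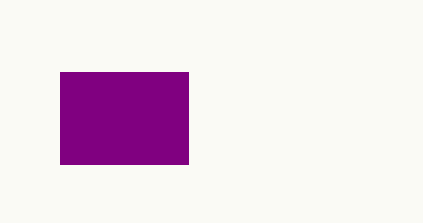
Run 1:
x0 = 60; y0 = 72; x1 = 188; y1 = 164; fill = 'purple'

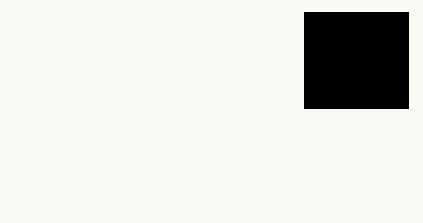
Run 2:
x0 = 304, y0 = 12, x1 = 408, y1 = 108, fill = 'black'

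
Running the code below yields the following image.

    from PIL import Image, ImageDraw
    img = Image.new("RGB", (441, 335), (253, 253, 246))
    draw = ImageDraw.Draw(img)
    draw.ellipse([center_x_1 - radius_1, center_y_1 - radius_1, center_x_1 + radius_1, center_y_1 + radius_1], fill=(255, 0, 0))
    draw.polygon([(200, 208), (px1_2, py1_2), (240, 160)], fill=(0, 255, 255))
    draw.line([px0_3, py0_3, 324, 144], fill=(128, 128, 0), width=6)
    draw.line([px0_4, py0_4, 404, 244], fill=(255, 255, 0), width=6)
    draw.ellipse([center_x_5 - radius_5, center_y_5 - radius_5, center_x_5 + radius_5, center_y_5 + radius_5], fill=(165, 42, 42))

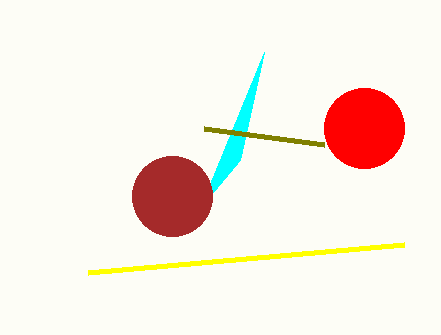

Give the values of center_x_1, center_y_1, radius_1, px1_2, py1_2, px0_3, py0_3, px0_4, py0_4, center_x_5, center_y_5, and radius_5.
center_x_1 = 364
center_y_1 = 128
radius_1 = 40
px1_2 = 264
py1_2 = 52
px0_3 = 204
py0_3 = 128
px0_4 = 88
py0_4 = 272
center_x_5 = 172
center_y_5 = 196
radius_5 = 40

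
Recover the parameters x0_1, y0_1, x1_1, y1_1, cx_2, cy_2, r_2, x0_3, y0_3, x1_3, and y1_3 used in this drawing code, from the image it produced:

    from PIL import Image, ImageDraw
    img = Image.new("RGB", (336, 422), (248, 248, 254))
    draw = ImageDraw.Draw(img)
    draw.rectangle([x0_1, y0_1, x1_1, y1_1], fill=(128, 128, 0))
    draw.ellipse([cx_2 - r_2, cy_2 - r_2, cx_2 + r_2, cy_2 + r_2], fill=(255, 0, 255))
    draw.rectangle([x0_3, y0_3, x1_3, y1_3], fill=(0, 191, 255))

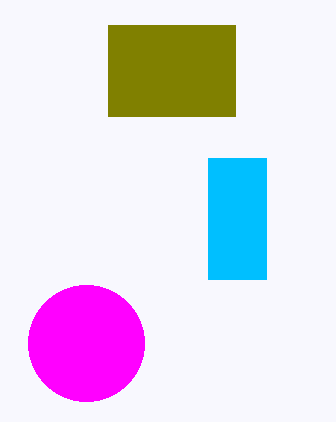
x0_1 = 108; y0_1 = 25; x1_1 = 235; y1_1 = 116; cx_2 = 86; cy_2 = 343; r_2 = 58; x0_3 = 208; y0_3 = 158; x1_3 = 266; y1_3 = 279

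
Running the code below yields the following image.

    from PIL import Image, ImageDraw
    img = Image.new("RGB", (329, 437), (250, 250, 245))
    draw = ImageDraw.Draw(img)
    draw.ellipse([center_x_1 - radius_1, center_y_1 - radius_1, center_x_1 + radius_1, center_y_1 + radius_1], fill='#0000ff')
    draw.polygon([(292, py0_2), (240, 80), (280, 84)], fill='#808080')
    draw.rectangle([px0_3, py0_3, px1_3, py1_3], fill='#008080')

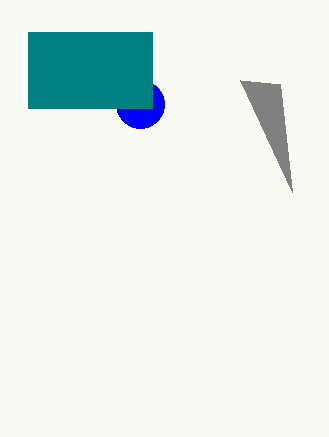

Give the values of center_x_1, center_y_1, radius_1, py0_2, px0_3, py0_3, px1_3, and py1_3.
center_x_1 = 140, center_y_1 = 104, radius_1 = 24, py0_2 = 192, px0_3 = 28, py0_3 = 32, px1_3 = 152, py1_3 = 108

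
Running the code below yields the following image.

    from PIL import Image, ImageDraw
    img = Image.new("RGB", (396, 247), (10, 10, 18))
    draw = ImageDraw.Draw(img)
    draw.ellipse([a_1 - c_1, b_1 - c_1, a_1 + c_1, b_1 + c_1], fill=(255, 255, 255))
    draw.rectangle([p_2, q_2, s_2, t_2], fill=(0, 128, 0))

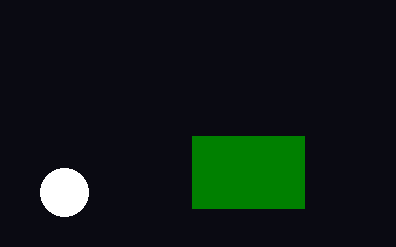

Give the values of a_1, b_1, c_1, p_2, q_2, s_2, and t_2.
a_1 = 64, b_1 = 192, c_1 = 24, p_2 = 192, q_2 = 136, s_2 = 304, t_2 = 208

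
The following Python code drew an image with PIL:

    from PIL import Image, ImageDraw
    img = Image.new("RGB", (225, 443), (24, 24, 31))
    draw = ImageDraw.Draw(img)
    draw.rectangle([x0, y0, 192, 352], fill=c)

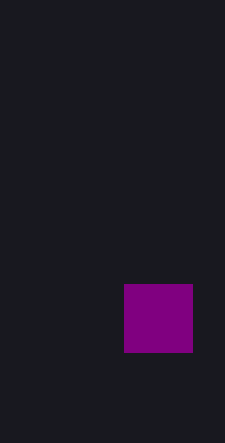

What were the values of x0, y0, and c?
x0 = 124, y0 = 284, c = 'purple'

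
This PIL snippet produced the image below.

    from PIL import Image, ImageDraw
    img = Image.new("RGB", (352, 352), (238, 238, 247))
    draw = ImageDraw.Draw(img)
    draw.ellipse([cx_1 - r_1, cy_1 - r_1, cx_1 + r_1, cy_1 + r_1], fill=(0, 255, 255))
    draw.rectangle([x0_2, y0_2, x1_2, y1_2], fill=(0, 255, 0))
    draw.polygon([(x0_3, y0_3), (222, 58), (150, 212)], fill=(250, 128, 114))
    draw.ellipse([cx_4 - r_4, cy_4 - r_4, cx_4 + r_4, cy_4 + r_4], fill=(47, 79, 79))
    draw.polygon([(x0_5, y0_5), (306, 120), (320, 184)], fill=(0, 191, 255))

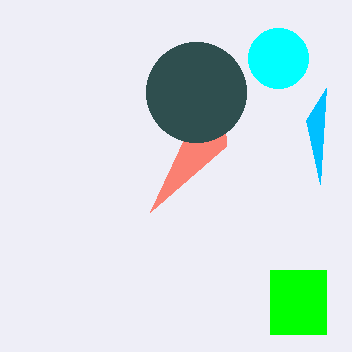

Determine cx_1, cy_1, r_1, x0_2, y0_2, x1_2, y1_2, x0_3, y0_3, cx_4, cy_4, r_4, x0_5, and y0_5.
cx_1 = 278
cy_1 = 58
r_1 = 30
x0_2 = 270
y0_2 = 270
x1_2 = 326
y1_2 = 334
x0_3 = 226
y0_3 = 146
cx_4 = 196
cy_4 = 92
r_4 = 50
x0_5 = 326
y0_5 = 88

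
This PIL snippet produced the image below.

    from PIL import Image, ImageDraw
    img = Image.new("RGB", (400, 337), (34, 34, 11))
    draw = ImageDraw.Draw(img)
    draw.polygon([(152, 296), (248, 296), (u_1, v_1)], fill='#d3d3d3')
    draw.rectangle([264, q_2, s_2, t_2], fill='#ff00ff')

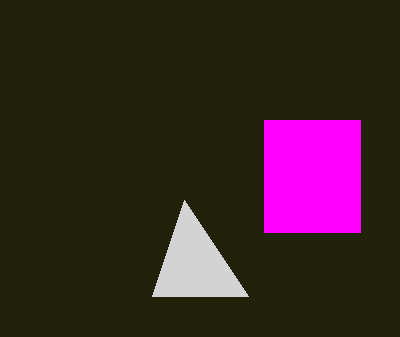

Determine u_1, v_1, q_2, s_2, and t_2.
u_1 = 184, v_1 = 200, q_2 = 120, s_2 = 360, t_2 = 232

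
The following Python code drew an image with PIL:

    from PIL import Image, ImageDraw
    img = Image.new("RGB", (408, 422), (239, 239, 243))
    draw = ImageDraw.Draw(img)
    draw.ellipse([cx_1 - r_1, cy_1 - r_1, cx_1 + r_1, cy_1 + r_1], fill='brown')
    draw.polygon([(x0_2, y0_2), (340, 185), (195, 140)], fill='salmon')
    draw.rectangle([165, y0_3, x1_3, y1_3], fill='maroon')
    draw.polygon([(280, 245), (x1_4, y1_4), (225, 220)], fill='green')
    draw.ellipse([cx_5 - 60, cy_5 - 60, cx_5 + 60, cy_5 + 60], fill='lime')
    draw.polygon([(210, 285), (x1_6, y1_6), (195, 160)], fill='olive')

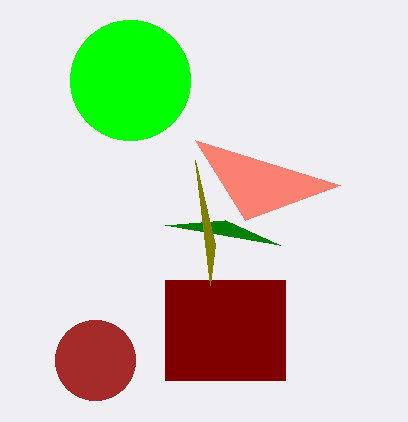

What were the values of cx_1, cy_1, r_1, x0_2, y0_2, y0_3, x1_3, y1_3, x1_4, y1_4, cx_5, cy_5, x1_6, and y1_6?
cx_1 = 95, cy_1 = 360, r_1 = 40, x0_2 = 245, y0_2 = 220, y0_3 = 280, x1_3 = 285, y1_3 = 380, x1_4 = 165, y1_4 = 225, cx_5 = 130, cy_5 = 80, x1_6 = 215, y1_6 = 245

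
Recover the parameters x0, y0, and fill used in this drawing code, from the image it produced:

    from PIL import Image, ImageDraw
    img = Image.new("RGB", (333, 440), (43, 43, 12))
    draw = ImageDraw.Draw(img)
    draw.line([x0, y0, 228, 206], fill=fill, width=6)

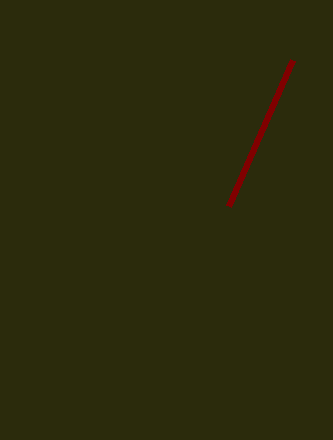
x0 = 292; y0 = 60; fill = 'maroon'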